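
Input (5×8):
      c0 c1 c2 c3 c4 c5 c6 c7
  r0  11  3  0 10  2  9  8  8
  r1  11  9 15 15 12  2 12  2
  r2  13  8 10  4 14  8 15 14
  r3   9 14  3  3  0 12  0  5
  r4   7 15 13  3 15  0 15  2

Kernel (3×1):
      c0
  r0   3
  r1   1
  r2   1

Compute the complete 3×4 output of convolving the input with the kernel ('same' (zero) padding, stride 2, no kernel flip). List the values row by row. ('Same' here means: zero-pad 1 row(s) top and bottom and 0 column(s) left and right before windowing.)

Output[0,0]: The receptive field on the zero-padded input at this output position is [0 / 11 / 11]. Elementwise product with the kernel and sum: 0·3 + 11·1 + 11·1.
Output[0,1]: The receptive field on the zero-padded input at this output position is [0 / 0 / 15]. Elementwise product with the kernel and sum: 0·3 + 0·1 + 15·1.

22 15 14 20
55 58 50 51
34 22 15 15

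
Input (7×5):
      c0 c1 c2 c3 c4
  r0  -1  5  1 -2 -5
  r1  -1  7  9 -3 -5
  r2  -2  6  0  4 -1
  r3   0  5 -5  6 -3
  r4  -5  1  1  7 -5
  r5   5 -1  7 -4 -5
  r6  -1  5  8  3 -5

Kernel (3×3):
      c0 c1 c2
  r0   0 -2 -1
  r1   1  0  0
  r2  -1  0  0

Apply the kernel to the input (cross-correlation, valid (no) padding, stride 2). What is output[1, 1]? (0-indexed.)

The receptive field on the input at this output position is [0 4 -1 / -5 6 -3 / 1 7 -5]. Elementwise product with the kernel and sum: 4·-2 + -1·-1 + -5·1 + 1·-1.

-13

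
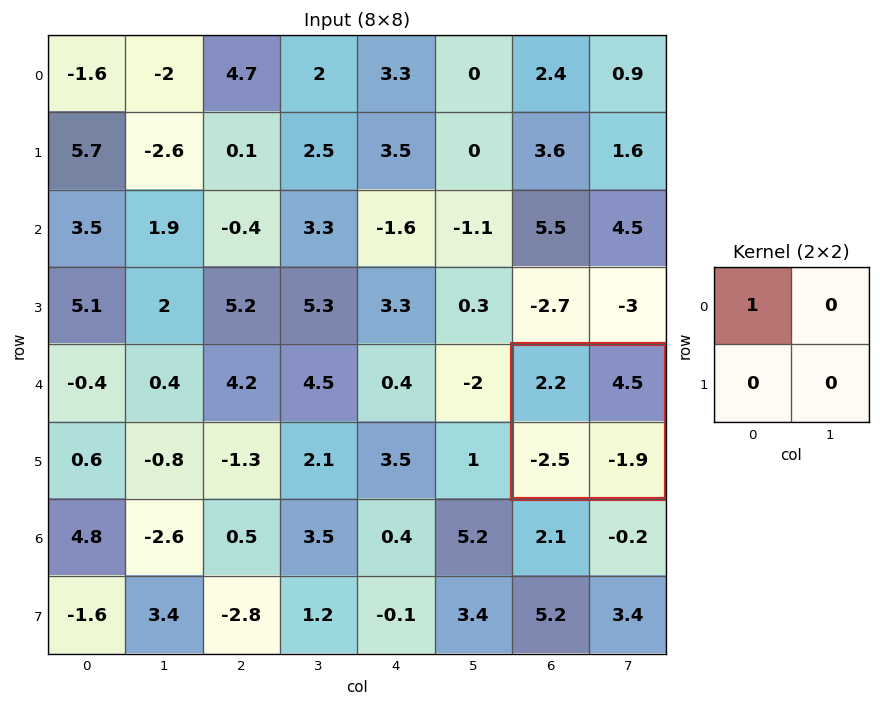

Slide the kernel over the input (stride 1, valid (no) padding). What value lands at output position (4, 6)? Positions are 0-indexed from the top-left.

The receptive field on the input at this output position is [2.2 4.5 / -2.5 -1.9]. Elementwise product with the kernel and sum: 2.2·1.

2.2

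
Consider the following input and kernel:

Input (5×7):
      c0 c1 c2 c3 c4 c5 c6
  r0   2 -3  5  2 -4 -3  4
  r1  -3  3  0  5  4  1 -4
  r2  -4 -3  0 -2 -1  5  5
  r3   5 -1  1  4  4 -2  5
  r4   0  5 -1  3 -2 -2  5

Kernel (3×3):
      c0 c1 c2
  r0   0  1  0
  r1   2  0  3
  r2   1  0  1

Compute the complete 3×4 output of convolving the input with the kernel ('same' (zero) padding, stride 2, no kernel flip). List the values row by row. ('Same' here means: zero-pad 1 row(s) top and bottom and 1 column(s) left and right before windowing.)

Output[0,0]: The receptive field on the zero-padded input at this output position is [0 0 0 / 0 2 -3 / 0 -3 3]. Elementwise product with the kernel and sum: 0·1 + 0·2 + -3·3 + 0·1 + 3·1.

-6 8 1 -5
-13 -9 17 4
20 20 4 1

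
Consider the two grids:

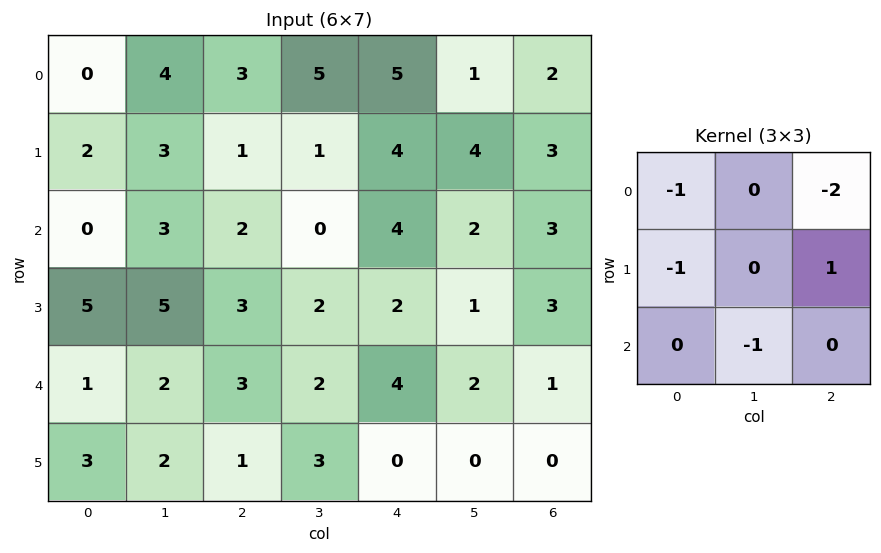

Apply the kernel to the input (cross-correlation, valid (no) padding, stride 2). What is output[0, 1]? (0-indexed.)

-10

The receptive field on the input at this output position is [3 5 5 / 1 1 4 / 2 0 4]. Elementwise product with the kernel and sum: 3·-1 + 5·-2 + 1·-1 + 4·1 + 0·-1.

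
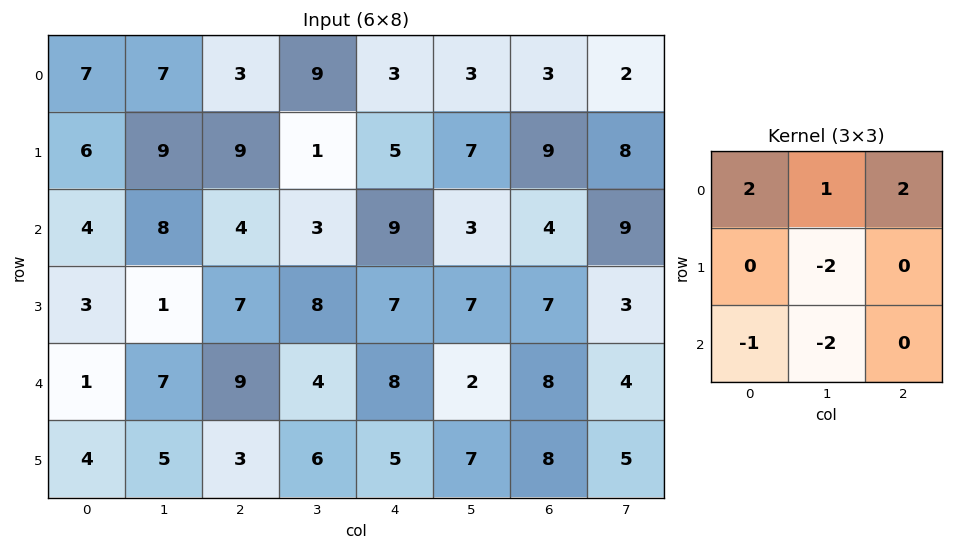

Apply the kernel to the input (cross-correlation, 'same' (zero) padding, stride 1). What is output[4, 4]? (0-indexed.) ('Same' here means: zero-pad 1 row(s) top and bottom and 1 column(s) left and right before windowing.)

5

The receptive field on the zero-padded input at this output position is [8 7 7 / 4 8 2 / 6 5 7]. Elementwise product with the kernel and sum: 8·2 + 7·1 + 7·2 + 8·-2 + 6·-1 + 5·-2.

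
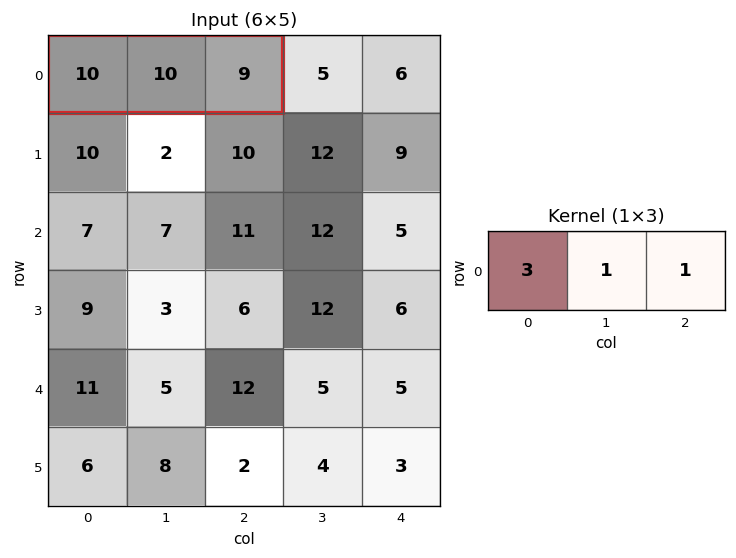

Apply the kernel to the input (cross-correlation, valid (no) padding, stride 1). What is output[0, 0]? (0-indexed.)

49

The receptive field on the input at this output position is [10 10 9]. Elementwise product with the kernel and sum: 10·3 + 10·1 + 9·1.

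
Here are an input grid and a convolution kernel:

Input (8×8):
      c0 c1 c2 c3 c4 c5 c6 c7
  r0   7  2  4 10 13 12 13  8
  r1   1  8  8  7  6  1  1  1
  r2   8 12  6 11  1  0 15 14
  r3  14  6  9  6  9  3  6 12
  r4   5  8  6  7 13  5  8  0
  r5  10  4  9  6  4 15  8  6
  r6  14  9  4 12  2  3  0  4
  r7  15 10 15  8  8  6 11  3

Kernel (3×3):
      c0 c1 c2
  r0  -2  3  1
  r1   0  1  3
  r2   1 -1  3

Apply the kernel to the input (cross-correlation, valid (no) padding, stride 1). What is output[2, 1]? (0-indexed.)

The receptive field on the input at this output position is [12 6 11 / 6 9 6 / 8 6 7]. Elementwise product with the kernel and sum: 12·-2 + 6·3 + 11·1 + 9·1 + 6·3 + 8·1 + 6·-1 + 7·3.

55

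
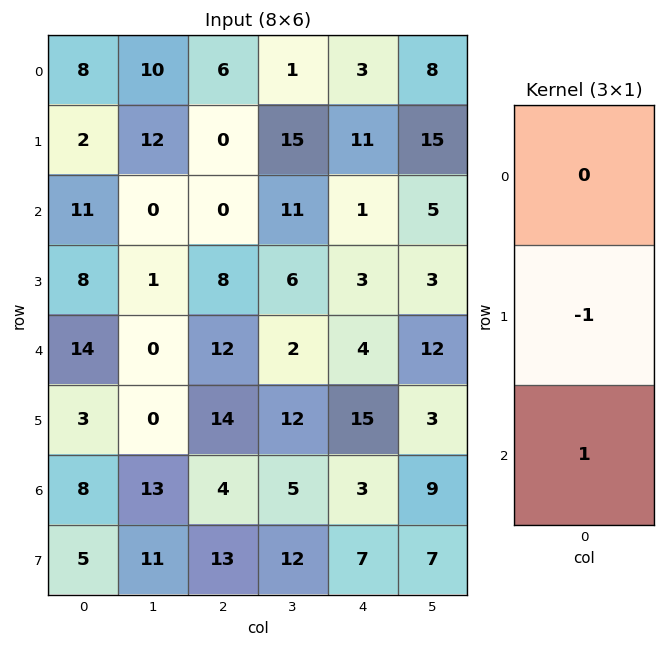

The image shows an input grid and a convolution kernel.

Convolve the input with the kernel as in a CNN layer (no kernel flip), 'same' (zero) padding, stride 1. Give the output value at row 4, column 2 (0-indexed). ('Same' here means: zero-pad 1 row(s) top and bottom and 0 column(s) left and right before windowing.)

The receptive field on the zero-padded input at this output position is [8 / 12 / 14]. Elementwise product with the kernel and sum: 12·-1 + 14·1.

2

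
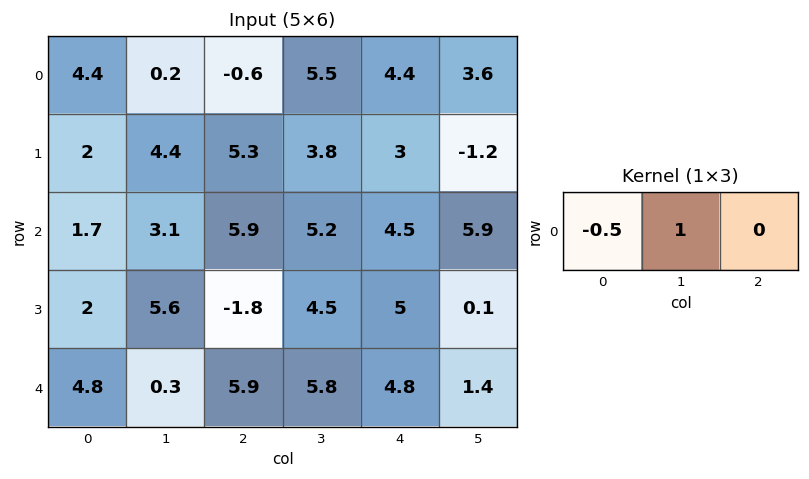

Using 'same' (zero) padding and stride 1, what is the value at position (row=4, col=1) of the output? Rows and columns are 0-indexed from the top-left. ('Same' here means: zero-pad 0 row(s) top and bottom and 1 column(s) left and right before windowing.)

-2.1

The receptive field on the zero-padded input at this output position is [4.8 0.3 5.9]. Elementwise product with the kernel and sum: 4.8·-0.5 + 0.3·1.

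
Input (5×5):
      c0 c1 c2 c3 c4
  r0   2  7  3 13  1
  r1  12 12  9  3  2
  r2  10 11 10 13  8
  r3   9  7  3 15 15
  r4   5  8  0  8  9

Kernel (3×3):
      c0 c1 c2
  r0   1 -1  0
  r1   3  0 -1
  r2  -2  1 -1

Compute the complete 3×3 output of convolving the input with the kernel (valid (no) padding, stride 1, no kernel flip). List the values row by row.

Output[0,0]: The receptive field on the input at this output position is [2 7 3 / 12 12 9 / 10 11 10]. Elementwise product with the kernel and sum: 2·1 + 7·-1 + 12·3 + 9·-1 + 10·-2 + 11·1 + 10·-1.
Output[0,1]: The receptive field on the input at this output position is [7 3 13 / 12 9 3 / 11 10 13]. Elementwise product with the kernel and sum: 7·1 + 3·-1 + 12·3 + 3·-1 + 11·-2 + 10·1 + 13·-1.

3 12 0
6 -3 22
21 -17 -10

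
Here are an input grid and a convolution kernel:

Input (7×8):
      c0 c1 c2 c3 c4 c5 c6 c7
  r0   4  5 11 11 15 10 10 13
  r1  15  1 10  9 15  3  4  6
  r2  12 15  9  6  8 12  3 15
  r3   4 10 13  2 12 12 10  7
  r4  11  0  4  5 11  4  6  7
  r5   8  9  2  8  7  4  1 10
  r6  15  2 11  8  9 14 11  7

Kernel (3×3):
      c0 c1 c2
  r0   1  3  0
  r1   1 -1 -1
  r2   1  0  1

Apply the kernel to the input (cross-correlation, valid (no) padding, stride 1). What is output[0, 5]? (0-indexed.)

The receptive field on the input at this output position is [10 10 13 / 3 4 6 / 12 3 15]. Elementwise product with the kernel and sum: 10·1 + 10·3 + 3·1 + 4·-1 + 6·-1 + 12·1 + 15·1.

60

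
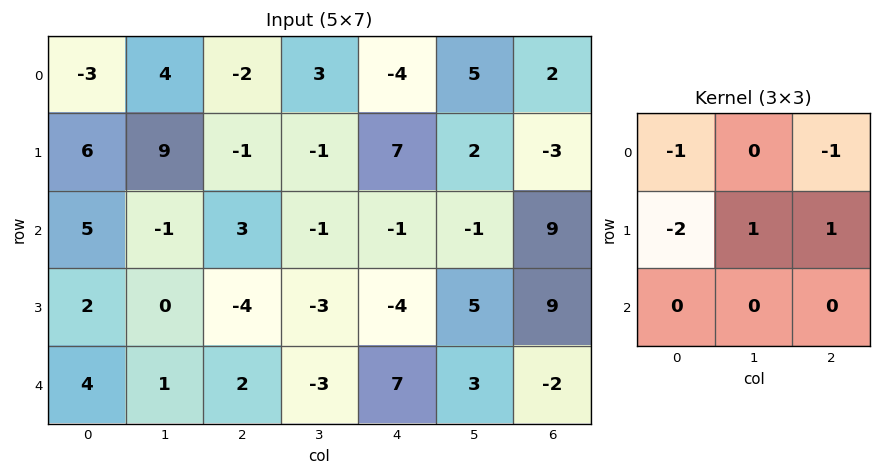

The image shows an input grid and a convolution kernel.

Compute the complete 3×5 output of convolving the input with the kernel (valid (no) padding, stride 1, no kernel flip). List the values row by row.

1 -27 14 3 -13
-13 -4 -14 -1 6
-16 -5 -1 9 14

Output[0,0]: The receptive field on the input at this output position is [-3 4 -2 / 6 9 -1 / 5 -1 3]. Elementwise product with the kernel and sum: -3·-1 + -2·-1 + 6·-2 + 9·1 + -1·1.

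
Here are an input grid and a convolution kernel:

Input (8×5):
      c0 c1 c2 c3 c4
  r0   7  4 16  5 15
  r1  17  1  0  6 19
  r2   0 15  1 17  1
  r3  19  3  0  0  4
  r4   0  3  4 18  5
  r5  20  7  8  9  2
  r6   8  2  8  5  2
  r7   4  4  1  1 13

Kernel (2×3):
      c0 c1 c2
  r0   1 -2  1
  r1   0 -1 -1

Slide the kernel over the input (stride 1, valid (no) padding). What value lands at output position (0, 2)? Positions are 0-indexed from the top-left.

-4

The receptive field on the input at this output position is [16 5 15 / 0 6 19]. Elementwise product with the kernel and sum: 16·1 + 5·-2 + 15·1 + 6·-1 + 19·-1.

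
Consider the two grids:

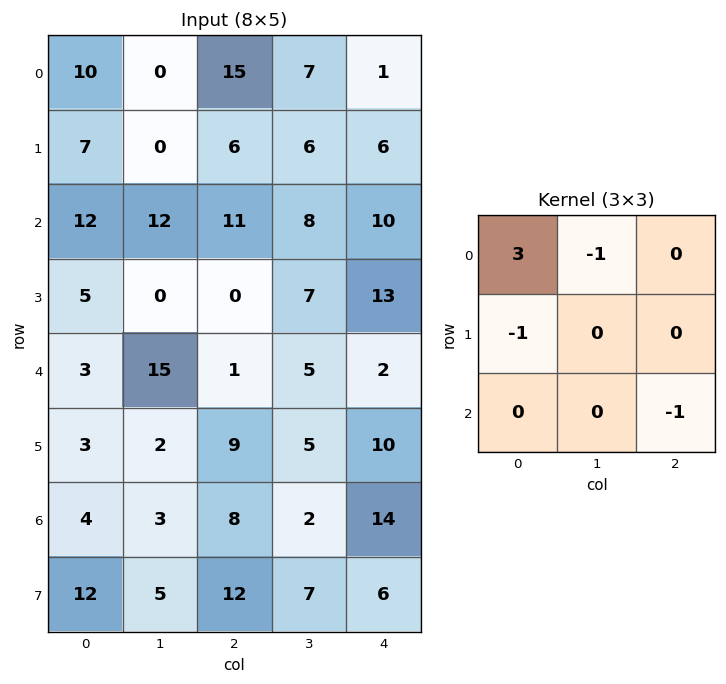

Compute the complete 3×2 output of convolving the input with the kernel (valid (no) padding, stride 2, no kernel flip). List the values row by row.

12 22
18 23
-17 -25

Output[0,0]: The receptive field on the input at this output position is [10 0 15 / 7 0 6 / 12 12 11]. Elementwise product with the kernel and sum: 10·3 + 0·-1 + 7·-1 + 11·-1.
Output[0,1]: The receptive field on the input at this output position is [15 7 1 / 6 6 6 / 11 8 10]. Elementwise product with the kernel and sum: 15·3 + 7·-1 + 6·-1 + 10·-1.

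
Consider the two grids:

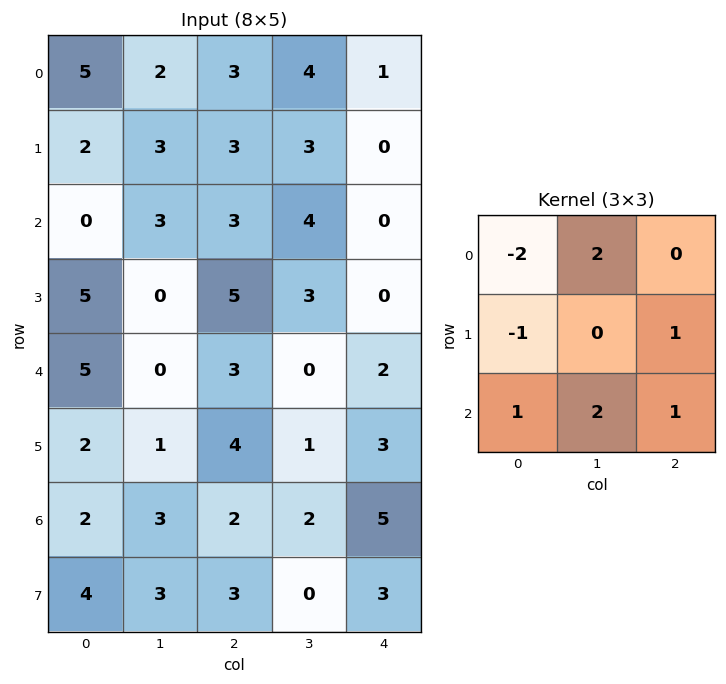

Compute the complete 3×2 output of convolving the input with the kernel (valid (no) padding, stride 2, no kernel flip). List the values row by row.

4 10
14 2
2 4

Output[0,0]: The receptive field on the input at this output position is [5 2 3 / 2 3 3 / 0 3 3]. Elementwise product with the kernel and sum: 5·-2 + 2·2 + 2·-1 + 3·1 + 0·1 + 3·2 + 3·1.
Output[0,1]: The receptive field on the input at this output position is [3 4 1 / 3 3 0 / 3 4 0]. Elementwise product with the kernel and sum: 3·-2 + 4·2 + 3·-1 + 0·1 + 3·1 + 4·2 + 0·1.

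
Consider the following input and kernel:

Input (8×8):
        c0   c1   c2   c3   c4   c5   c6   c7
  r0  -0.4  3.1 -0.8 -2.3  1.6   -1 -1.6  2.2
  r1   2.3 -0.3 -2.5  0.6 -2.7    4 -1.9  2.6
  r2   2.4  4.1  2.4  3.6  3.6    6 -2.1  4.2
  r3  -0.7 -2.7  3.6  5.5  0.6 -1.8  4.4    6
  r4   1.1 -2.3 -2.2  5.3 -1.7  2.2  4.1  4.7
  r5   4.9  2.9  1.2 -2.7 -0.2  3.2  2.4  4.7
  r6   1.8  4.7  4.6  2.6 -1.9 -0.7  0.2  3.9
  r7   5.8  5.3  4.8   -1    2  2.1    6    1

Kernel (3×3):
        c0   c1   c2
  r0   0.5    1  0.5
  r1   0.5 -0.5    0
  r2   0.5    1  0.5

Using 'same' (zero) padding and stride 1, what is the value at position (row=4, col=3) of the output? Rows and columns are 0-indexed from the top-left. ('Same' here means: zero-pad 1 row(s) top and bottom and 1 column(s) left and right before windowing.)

The receptive field on the zero-padded input at this output position is [3.6 5.5 0.6 / -2.2 5.3 -1.7 / 1.2 -2.7 -0.2]. Elementwise product with the kernel and sum: 3.6·0.5 + 5.5·1 + 0.6·0.5 + -2.2·0.5 + 5.3·-0.5 + 1.2·0.5 + -2.7·1 + -0.2·0.5.

1.65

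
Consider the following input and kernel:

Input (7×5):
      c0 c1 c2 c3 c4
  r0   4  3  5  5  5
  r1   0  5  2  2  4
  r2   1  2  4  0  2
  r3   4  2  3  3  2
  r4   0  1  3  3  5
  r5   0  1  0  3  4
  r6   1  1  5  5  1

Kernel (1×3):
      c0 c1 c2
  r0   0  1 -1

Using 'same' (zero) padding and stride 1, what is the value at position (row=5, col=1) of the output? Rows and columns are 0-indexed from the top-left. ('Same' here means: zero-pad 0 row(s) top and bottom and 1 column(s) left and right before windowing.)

The receptive field on the zero-padded input at this output position is [0 1 0]. Elementwise product with the kernel and sum: 1·1 + 0·-1.

1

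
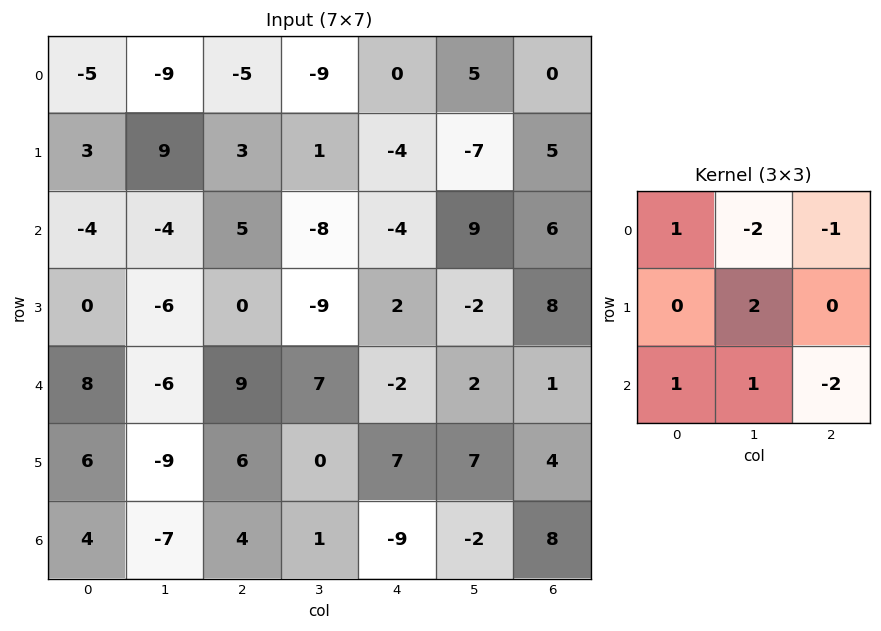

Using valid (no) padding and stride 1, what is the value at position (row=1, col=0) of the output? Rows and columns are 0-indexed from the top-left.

-32

The receptive field on the input at this output position is [3 9 3 / -4 -4 5 / 0 -6 0]. Elementwise product with the kernel and sum: 3·1 + 9·-2 + 3·-1 + -4·2 + 0·1 + -6·1 + 0·-2.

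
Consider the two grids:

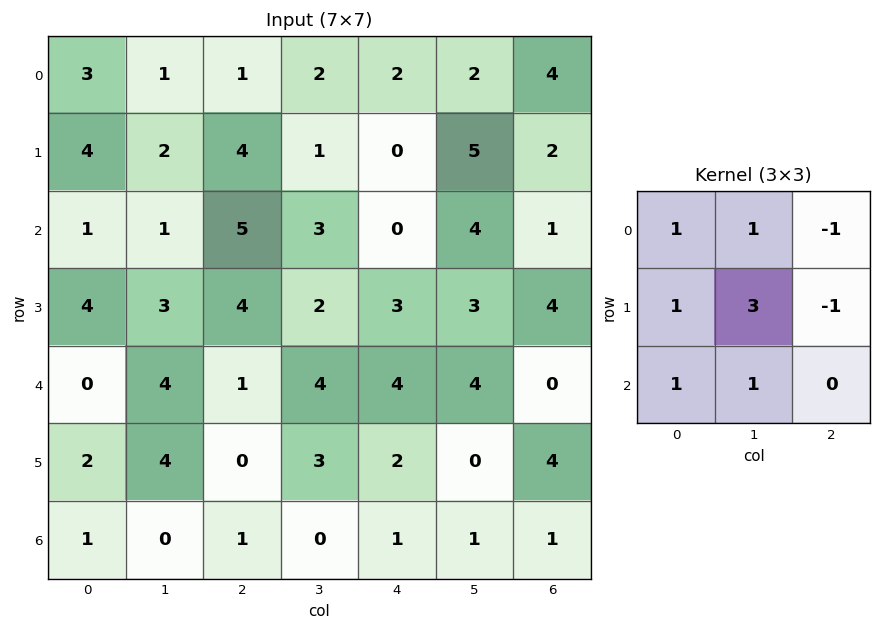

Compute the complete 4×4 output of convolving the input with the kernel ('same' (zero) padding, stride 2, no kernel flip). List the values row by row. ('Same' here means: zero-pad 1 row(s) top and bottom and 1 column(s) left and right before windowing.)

Output[0,0]: The receptive field on the zero-padded input at this output position is [0 0 0 / 0 3 1 / 0 4 2]. Elementwise product with the kernel and sum: 0·1 + 0·1 + 0·-1 + 0·1 + 3·3 + 1·-1 + 0·1 + 4·1.
Output[0,1]: The receptive field on the zero-padded input at this output position is [0 0 0 / 1 1 2 / 2 4 1]. Elementwise product with the kernel and sum: 0·1 + 0·1 + 0·-1 + 1·1 + 1·3 + 2·-1 + 2·1 + 4·1.

12 8 7 21
8 25 0 21
-1 12 19 15
1 4 7 8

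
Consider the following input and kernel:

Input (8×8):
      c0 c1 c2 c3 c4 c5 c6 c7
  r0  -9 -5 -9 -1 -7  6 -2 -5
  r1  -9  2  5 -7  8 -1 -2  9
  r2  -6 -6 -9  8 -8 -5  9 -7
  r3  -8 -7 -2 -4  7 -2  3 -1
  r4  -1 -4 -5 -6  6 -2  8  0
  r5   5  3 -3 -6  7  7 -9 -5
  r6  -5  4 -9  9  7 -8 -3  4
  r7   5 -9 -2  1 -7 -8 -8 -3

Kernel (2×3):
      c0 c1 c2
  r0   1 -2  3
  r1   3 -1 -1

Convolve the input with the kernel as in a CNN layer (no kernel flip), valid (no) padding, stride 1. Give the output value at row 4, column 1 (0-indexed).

The receptive field on the input at this output position is [-4 -5 -6 / 3 -3 -6]. Elementwise product with the kernel and sum: -4·1 + -5·-2 + -6·3 + 3·3 + -3·-1 + -6·-1.

6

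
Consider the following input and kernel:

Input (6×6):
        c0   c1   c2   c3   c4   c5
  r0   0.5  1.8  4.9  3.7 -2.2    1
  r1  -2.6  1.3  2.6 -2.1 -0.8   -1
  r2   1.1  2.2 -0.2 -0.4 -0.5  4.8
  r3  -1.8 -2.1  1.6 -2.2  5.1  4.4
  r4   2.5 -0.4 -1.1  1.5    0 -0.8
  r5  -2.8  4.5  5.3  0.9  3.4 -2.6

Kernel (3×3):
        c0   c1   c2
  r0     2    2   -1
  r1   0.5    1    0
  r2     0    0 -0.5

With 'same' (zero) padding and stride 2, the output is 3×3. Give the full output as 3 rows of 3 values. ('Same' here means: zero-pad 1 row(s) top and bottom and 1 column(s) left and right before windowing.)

-0.15 6.85 0.15
-4.35 11.9 -7.7
-1.25 -0.55 3.45

Output[0,0]: The receptive field on the zero-padded input at this output position is [0 0 0 / 0 0.5 1.8 / 0 -2.6 1.3]. Elementwise product with the kernel and sum: 0·2 + 0·2 + 0·-1 + 0·0.5 + 0.5·1 + 1.3·-0.5.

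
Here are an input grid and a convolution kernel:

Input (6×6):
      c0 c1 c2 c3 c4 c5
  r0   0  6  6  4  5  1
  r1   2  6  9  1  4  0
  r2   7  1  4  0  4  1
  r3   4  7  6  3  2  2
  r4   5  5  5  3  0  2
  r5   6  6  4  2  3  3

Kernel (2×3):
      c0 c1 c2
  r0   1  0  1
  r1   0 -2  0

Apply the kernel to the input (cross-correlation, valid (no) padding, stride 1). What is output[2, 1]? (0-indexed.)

The receptive field on the input at this output position is [1 4 0 / 7 6 3]. Elementwise product with the kernel and sum: 1·1 + 0·1 + 6·-2.

-11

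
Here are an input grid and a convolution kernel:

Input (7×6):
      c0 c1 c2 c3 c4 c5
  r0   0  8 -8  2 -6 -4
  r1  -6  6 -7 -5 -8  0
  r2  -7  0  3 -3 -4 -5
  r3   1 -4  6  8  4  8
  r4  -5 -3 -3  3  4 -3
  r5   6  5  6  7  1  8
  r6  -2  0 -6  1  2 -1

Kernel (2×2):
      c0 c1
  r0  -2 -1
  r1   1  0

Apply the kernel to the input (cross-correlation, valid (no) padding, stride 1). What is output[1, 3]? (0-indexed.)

The receptive field on the input at this output position is [-5 -8 / -3 -4]. Elementwise product with the kernel and sum: -5·-2 + -8·-1 + -3·1.

15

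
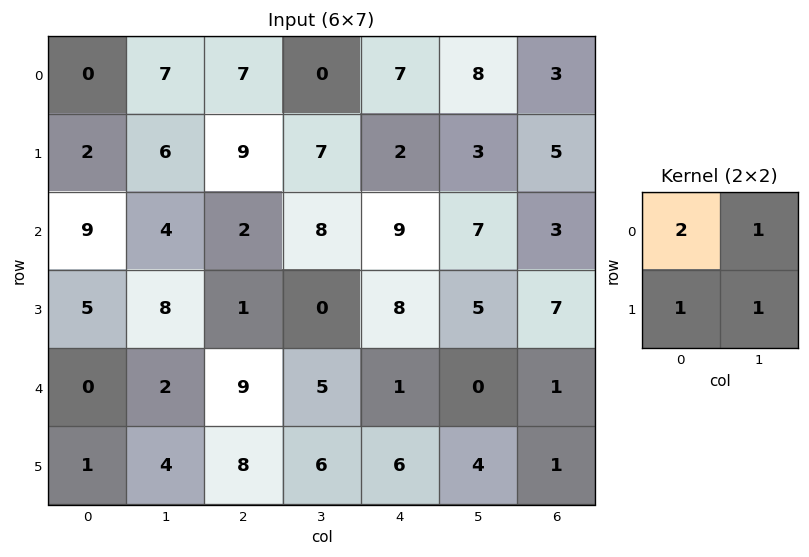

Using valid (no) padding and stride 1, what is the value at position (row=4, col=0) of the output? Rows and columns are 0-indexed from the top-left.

The receptive field on the input at this output position is [0 2 / 1 4]. Elementwise product with the kernel and sum: 0·2 + 2·1 + 1·1 + 4·1.

7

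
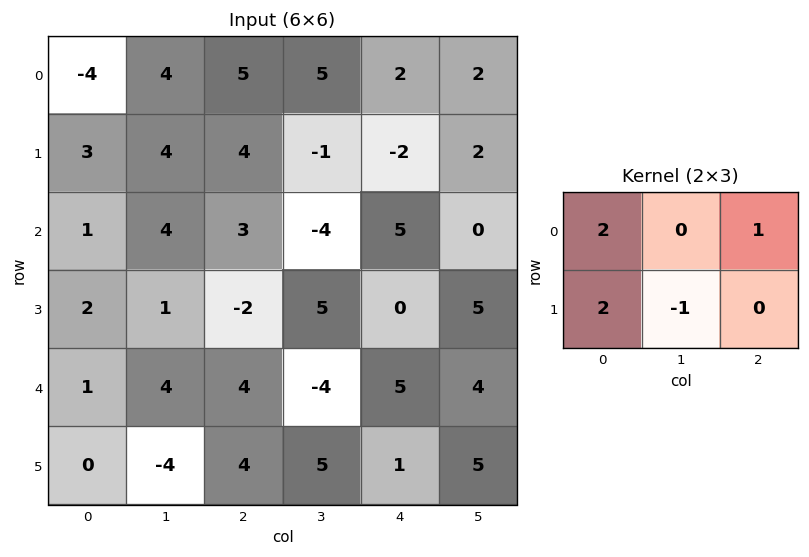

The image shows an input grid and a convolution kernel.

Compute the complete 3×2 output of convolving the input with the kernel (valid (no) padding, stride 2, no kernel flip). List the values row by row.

Output[0,0]: The receptive field on the input at this output position is [-4 4 5 / 3 4 4]. Elementwise product with the kernel and sum: -4·2 + 5·1 + 3·2 + 4·-1.

-1 21
8 2
10 16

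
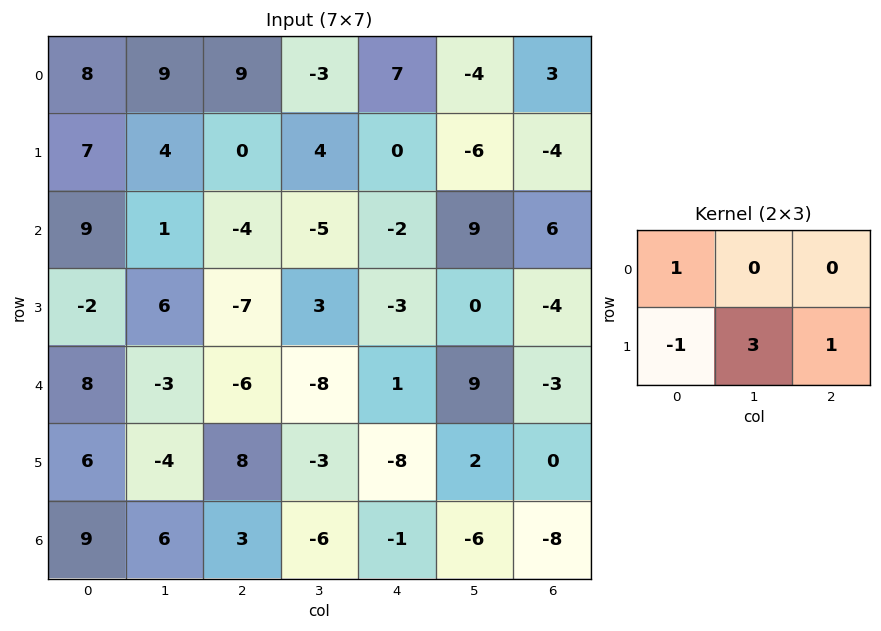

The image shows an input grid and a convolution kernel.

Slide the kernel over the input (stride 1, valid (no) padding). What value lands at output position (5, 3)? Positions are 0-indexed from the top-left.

-6

The receptive field on the input at this output position is [-3 -8 2 / -6 -1 -6]. Elementwise product with the kernel and sum: -3·1 + -6·-1 + -1·3 + -6·1.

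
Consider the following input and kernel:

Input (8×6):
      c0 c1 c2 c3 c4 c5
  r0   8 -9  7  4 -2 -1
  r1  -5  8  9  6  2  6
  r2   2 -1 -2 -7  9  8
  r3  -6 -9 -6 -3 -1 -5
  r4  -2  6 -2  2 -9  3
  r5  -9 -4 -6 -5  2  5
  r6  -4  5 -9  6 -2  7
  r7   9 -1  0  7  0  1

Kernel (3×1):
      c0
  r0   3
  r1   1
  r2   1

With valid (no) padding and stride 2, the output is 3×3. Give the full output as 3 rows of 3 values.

Output[0,0]: The receptive field on the input at this output position is [8 / -5 / 2]. Elementwise product with the kernel and sum: 8·3 + -5·1 + 2·1.
Output[0,1]: The receptive field on the input at this output position is [7 / 9 / -2]. Elementwise product with the kernel and sum: 7·3 + 9·1 + -2·1.

21 28 5
-2 -14 17
-19 -21 -27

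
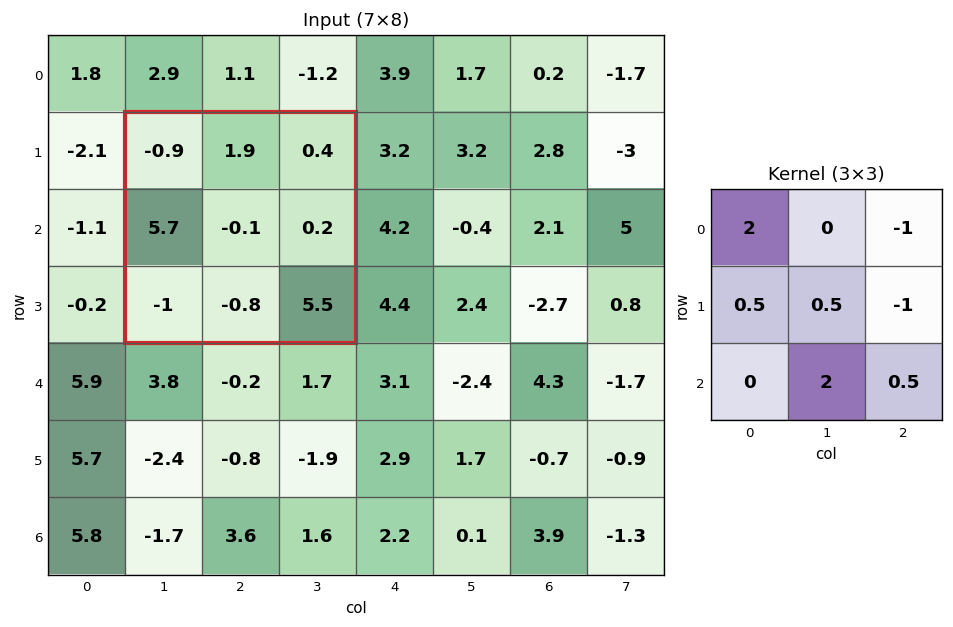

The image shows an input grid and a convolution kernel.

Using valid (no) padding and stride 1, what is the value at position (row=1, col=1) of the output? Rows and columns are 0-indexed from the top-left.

1.55

The receptive field on the input at this output position is [-0.9 1.9 0.4 / 5.7 -0.1 0.2 / -1 -0.8 5.5]. Elementwise product with the kernel and sum: -0.9·2 + 0.4·-1 + 5.7·0.5 + -0.1·0.5 + 0.2·-1 + -0.8·2 + 5.5·0.5.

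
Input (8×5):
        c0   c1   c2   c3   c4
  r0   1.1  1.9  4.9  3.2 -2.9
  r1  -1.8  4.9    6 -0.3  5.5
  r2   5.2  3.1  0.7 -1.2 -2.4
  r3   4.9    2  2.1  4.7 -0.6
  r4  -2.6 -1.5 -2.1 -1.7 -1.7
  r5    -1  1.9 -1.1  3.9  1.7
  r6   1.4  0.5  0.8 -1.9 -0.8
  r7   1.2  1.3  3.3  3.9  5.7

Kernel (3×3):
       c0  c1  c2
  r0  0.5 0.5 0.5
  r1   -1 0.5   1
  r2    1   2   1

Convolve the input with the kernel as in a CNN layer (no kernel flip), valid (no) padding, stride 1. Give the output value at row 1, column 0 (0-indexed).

The receptive field on the input at this output position is [-1.8 4.9 6 / 5.2 3.1 0.7 / 4.9 2 2.1]. Elementwise product with the kernel and sum: -1.8·0.5 + 4.9·0.5 + 6·0.5 + 5.2·-1 + 3.1·0.5 + 0.7·1 + 4.9·1 + 2·2 + 2.1·1.

12.6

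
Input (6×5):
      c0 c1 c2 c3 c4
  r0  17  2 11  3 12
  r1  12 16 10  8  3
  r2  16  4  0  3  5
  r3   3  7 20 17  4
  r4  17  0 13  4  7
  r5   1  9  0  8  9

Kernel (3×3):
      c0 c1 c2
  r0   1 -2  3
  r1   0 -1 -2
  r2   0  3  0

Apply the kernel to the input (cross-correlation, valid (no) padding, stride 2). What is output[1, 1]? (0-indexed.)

The receptive field on the input at this output position is [0 3 5 / 20 17 4 / 13 4 7]. Elementwise product with the kernel and sum: 0·1 + 3·-2 + 5·3 + 17·-1 + 4·-2 + 4·3.

-4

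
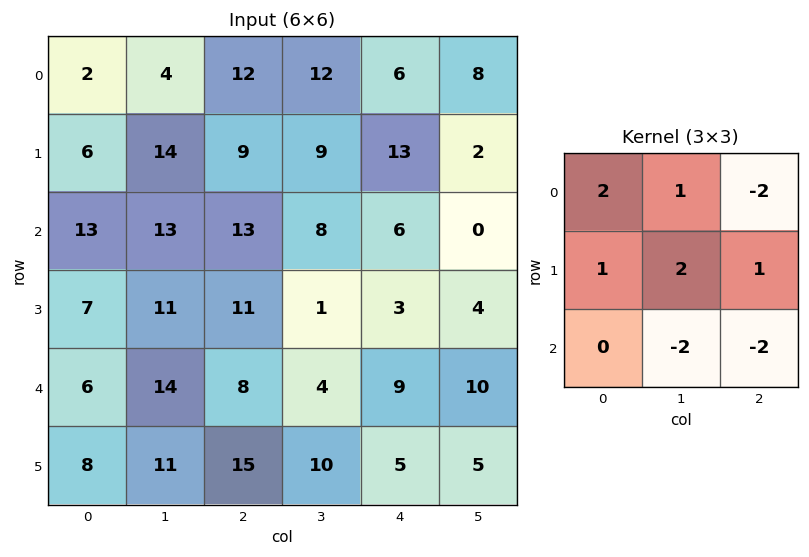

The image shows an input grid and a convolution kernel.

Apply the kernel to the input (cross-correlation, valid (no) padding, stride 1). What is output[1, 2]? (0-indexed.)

The receptive field on the input at this output position is [9 9 13 / 13 8 6 / 11 1 3]. Elementwise product with the kernel and sum: 9·2 + 9·1 + 13·-2 + 13·1 + 8·2 + 6·1 + 1·-2 + 3·-2.

28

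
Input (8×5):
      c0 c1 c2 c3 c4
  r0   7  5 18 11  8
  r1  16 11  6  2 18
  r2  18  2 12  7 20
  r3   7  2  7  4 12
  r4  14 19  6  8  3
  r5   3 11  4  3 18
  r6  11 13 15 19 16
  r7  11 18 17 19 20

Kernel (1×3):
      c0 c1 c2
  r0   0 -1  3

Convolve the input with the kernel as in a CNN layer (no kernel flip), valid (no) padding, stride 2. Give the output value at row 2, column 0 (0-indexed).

The receptive field on the input at this output position is [14 19 6]. Elementwise product with the kernel and sum: 19·-1 + 6·3.

-1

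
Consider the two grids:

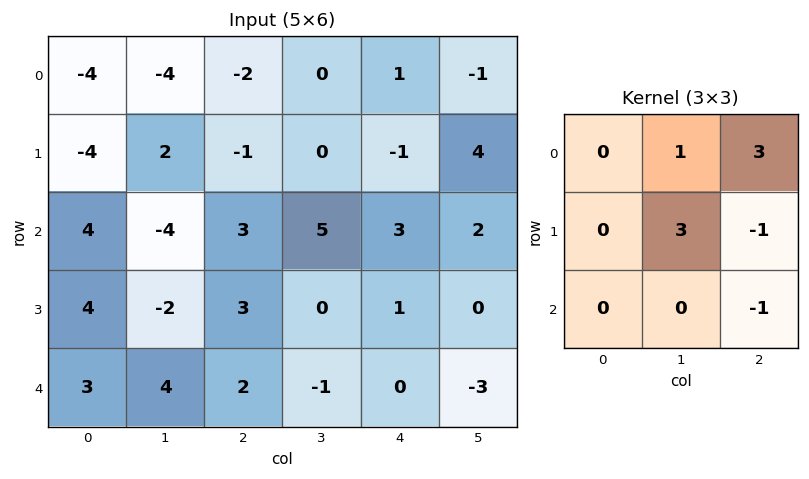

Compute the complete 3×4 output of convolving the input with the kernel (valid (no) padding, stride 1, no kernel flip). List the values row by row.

-6 -10 1 -11
-19 3 8 18
-6 28 13 15

Output[0,0]: The receptive field on the input at this output position is [-4 -4 -2 / -4 2 -1 / 4 -4 3]. Elementwise product with the kernel and sum: -4·1 + -2·3 + 2·3 + -1·-1 + 3·-1.
Output[0,1]: The receptive field on the input at this output position is [-4 -2 0 / 2 -1 0 / -4 3 5]. Elementwise product with the kernel and sum: -2·1 + 0·3 + -1·3 + 0·-1 + 5·-1.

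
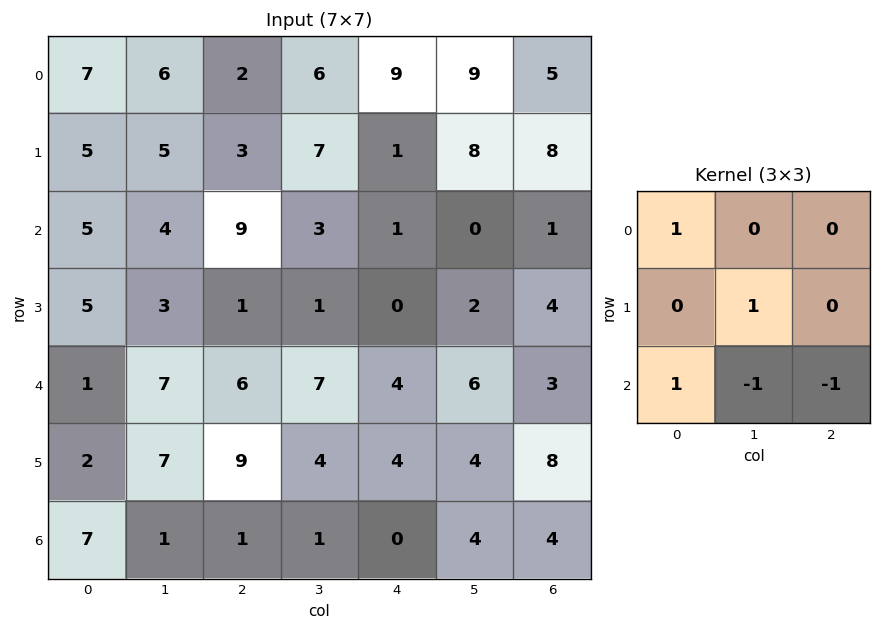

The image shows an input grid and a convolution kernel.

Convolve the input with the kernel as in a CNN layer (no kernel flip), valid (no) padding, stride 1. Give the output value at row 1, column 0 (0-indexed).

The receptive field on the input at this output position is [5 5 3 / 5 4 9 / 5 3 1]. Elementwise product with the kernel and sum: 5·1 + 4·1 + 5·1 + 3·-1 + 1·-1.

10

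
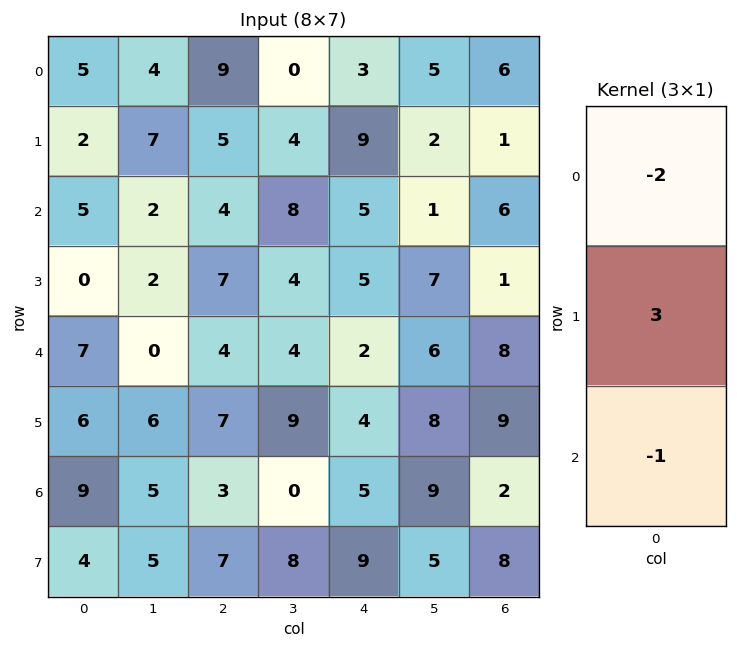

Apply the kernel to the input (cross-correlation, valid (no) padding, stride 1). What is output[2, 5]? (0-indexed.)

13

The receptive field on the input at this output position is [1 / 7 / 6]. Elementwise product with the kernel and sum: 1·-2 + 7·3 + 6·-1.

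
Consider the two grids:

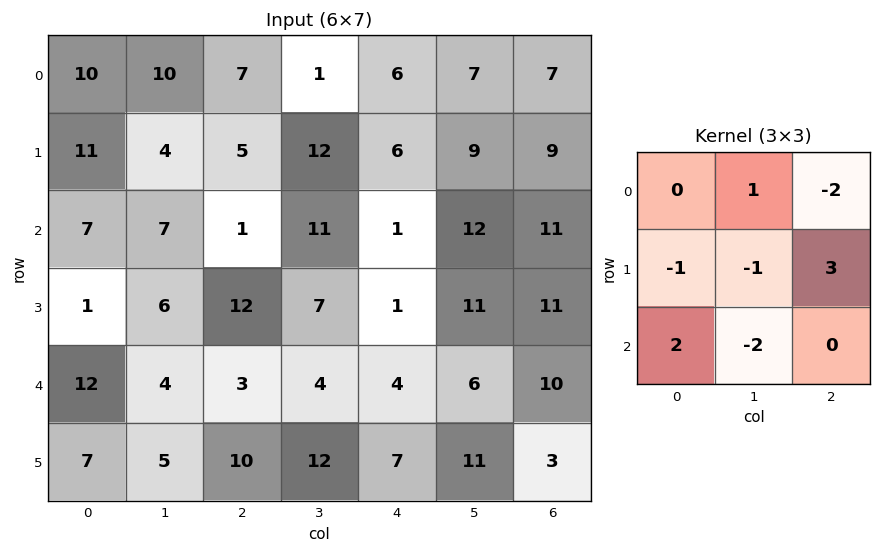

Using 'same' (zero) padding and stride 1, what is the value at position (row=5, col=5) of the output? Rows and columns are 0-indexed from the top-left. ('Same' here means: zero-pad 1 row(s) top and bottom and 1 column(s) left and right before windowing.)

-23

The receptive field on the zero-padded input at this output position is [4 6 10 / 7 11 3 / 0 0 0]. Elementwise product with the kernel and sum: 6·1 + 10·-2 + 7·-1 + 11·-1 + 3·3 + 0·2 + 0·-2.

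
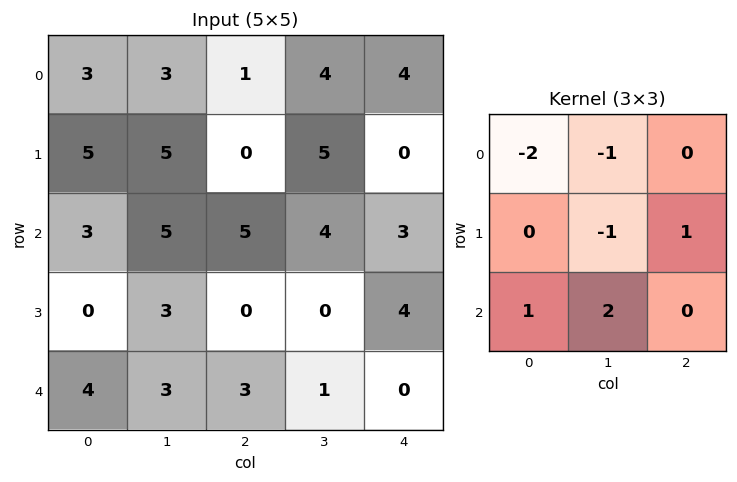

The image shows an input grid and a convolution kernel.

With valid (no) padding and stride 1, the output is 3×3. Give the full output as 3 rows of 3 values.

Output[0,0]: The receptive field on the input at this output position is [3 3 1 / 5 5 0 / 3 5 5]. Elementwise product with the kernel and sum: 3·-2 + 3·-1 + 5·-1 + 0·1 + 3·1 + 5·2.
Output[0,1]: The receptive field on the input at this output position is [3 1 4 / 5 0 5 / 5 5 4]. Elementwise product with the kernel and sum: 3·-2 + 1·-1 + 0·-1 + 5·1 + 5·1 + 5·2.

-1 13 2
-9 -8 -6
-4 -6 -5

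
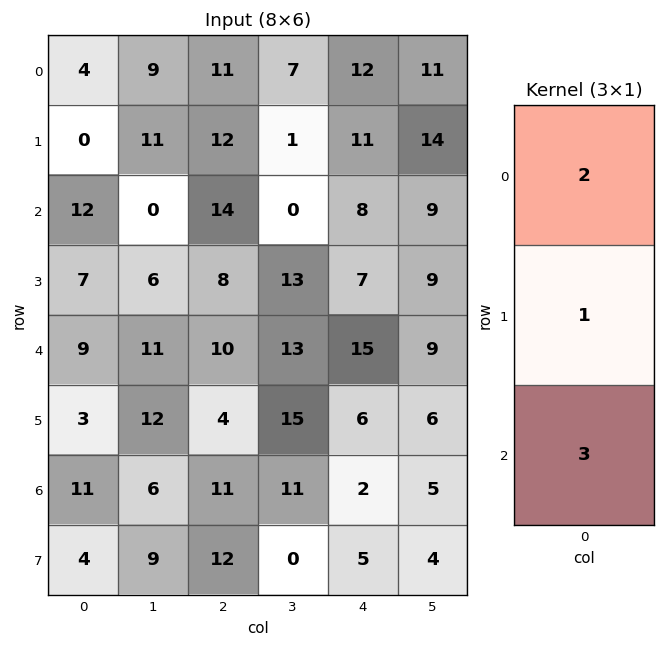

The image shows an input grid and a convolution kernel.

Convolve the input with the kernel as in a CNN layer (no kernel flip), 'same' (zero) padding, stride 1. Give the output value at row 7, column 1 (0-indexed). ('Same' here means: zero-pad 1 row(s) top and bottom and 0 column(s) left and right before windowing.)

21

The receptive field on the zero-padded input at this output position is [6 / 9 / 0]. Elementwise product with the kernel and sum: 6·2 + 9·1 + 0·3.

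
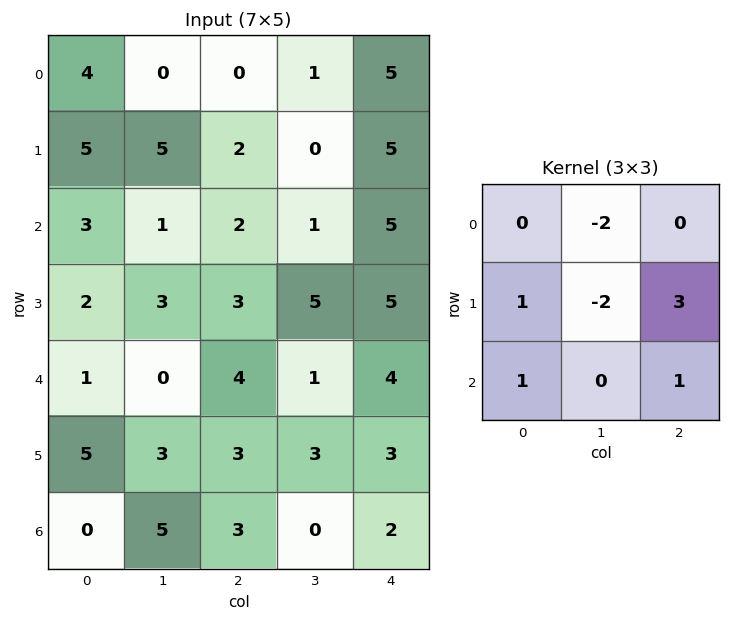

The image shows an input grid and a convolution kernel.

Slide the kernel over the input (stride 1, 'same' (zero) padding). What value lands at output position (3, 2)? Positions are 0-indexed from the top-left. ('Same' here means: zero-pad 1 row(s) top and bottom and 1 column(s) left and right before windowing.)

The receptive field on the zero-padded input at this output position is [1 2 1 / 3 3 5 / 0 4 1]. Elementwise product with the kernel and sum: 2·-2 + 3·1 + 3·-2 + 5·3 + 0·1 + 1·1.

9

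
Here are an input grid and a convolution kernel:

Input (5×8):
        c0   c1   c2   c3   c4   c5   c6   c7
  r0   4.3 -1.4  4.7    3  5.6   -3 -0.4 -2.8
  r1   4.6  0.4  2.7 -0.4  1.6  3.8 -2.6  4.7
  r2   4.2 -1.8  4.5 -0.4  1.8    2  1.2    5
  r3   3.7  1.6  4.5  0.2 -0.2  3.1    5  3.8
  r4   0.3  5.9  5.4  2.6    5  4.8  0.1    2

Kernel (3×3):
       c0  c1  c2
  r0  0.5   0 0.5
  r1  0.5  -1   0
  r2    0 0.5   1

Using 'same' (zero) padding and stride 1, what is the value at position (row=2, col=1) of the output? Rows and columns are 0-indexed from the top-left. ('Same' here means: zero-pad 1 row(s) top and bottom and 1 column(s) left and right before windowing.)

12.85

The receptive field on the zero-padded input at this output position is [4.6 0.4 2.7 / 4.2 -1.8 4.5 / 3.7 1.6 4.5]. Elementwise product with the kernel and sum: 4.6·0.5 + 2.7·0.5 + 4.2·0.5 + -1.8·-1 + 1.6·0.5 + 4.5·1.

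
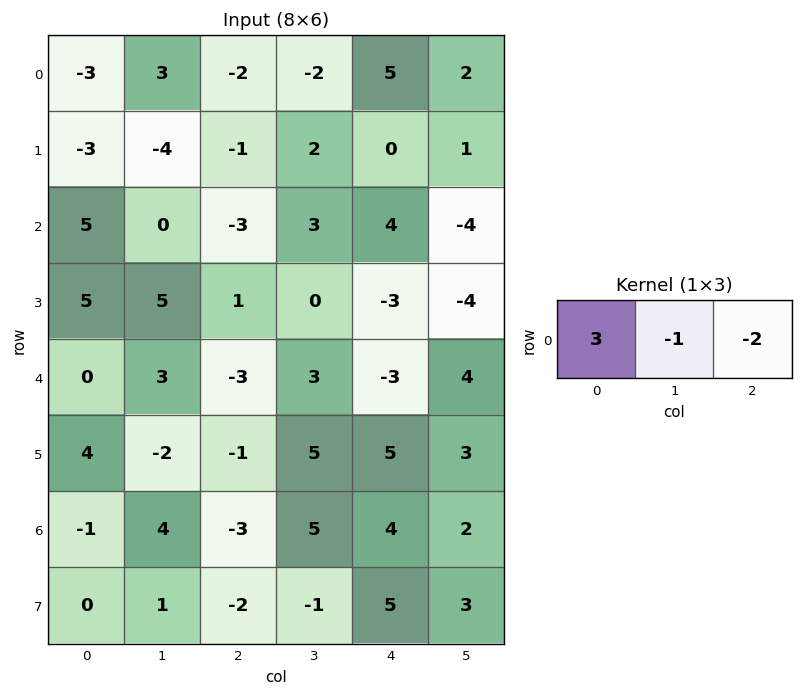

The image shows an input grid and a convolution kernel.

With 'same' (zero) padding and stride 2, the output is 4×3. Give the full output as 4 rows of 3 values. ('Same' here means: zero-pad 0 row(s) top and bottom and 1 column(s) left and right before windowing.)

Output[0,0]: The receptive field on the zero-padded input at this output position is [0 -3 3]. Elementwise product with the kernel and sum: 0·3 + -3·-1 + 3·-2.
Output[0,1]: The receptive field on the zero-padded input at this output position is [3 -2 -2]. Elementwise product with the kernel and sum: 3·3 + -2·-1 + -2·-2.

-3 15 -15
-5 -3 13
-6 6 4
-7 5 7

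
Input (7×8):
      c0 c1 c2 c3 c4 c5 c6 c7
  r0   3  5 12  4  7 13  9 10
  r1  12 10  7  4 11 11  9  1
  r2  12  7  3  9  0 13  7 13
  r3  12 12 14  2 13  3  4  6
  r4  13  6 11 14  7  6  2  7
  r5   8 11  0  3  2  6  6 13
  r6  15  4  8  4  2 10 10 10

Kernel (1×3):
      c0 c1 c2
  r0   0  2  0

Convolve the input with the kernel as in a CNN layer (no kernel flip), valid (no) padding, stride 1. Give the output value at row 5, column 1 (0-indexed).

The receptive field on the input at this output position is [11 0 3]. Elementwise product with the kernel and sum: 0·2.

0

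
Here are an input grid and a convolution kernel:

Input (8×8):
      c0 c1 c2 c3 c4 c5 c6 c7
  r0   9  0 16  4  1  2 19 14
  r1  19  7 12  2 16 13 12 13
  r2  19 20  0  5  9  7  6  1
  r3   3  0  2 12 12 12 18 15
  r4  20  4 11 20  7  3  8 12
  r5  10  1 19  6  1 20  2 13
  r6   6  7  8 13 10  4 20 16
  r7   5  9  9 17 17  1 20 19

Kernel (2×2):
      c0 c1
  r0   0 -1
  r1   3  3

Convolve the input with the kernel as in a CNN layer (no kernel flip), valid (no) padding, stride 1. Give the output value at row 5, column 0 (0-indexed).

38

The receptive field on the input at this output position is [10 1 / 6 7]. Elementwise product with the kernel and sum: 1·-1 + 6·3 + 7·3.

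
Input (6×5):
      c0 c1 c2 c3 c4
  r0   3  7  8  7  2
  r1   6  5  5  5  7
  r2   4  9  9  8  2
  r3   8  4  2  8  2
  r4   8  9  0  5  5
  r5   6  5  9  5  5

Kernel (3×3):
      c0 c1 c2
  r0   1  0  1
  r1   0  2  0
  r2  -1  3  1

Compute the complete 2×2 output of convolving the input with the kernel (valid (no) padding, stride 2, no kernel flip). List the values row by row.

53 37
40 47

Output[0,0]: The receptive field on the input at this output position is [3 7 8 / 6 5 5 / 4 9 9]. Elementwise product with the kernel and sum: 3·1 + 8·1 + 5·2 + 4·-1 + 9·3 + 9·1.
Output[0,1]: The receptive field on the input at this output position is [8 7 2 / 5 5 7 / 9 8 2]. Elementwise product with the kernel and sum: 8·1 + 2·1 + 5·2 + 9·-1 + 8·3 + 2·1.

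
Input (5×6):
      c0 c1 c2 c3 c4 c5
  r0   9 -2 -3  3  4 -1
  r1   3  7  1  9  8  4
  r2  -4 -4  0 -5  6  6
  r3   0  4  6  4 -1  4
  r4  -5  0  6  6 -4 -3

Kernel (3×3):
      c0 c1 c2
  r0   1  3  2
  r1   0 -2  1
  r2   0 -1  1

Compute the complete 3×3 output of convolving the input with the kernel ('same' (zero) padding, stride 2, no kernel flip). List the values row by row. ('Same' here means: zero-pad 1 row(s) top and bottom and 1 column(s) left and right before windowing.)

Output[0,0]: The receptive field on the zero-padded input at this output position is [0 0 0 / 0 9 -2 / 0 3 7]. Elementwise product with the kernel and sum: 0·1 + 0·3 + 0·2 + 9·-2 + -2·1 + 3·-1 + 7·1.
Output[0,1]: The receptive field on the zero-padded input at this output position is [0 0 0 / -2 -3 3 / 7 1 9]. Elementwise product with the kernel and sum: 0·1 + 0·3 + 0·2 + -3·-2 + 3·1 + 1·-1 + 9·1.

-16 17 -13
31 21 40
18 24 14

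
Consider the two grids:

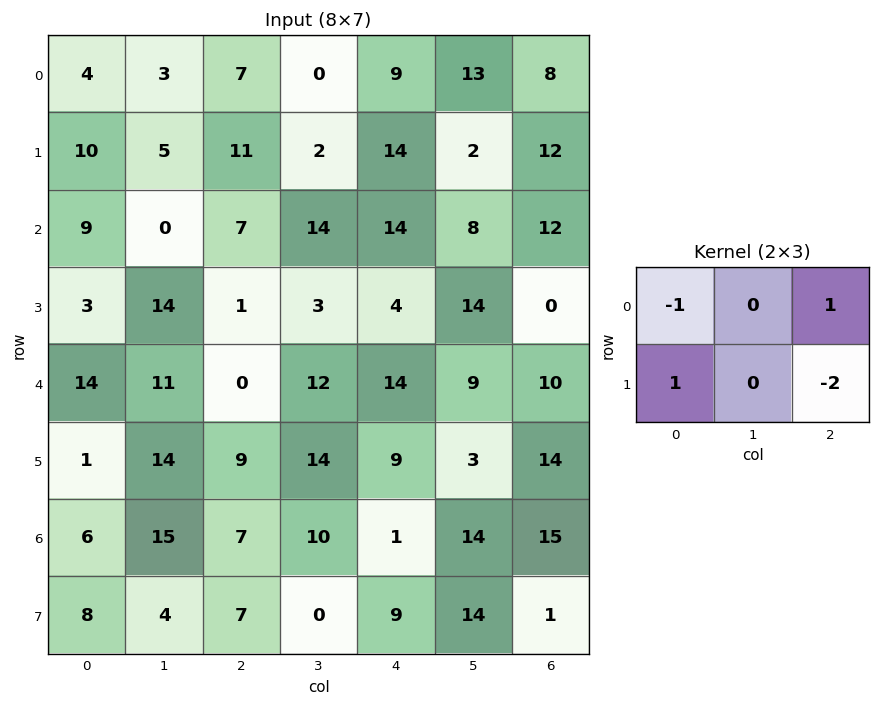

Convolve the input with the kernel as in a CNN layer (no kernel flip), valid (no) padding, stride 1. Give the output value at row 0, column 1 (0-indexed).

The receptive field on the input at this output position is [3 7 0 / 5 11 2]. Elementwise product with the kernel and sum: 3·-1 + 0·1 + 5·1 + 2·-2.

-2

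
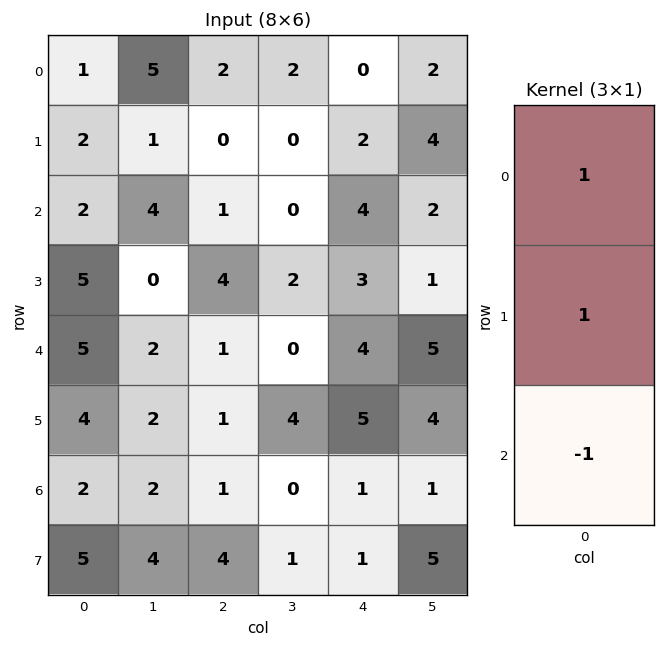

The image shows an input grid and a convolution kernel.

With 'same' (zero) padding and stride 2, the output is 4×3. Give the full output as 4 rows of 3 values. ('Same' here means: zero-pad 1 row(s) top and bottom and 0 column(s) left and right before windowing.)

Output[0,0]: The receptive field on the zero-padded input at this output position is [0 / 1 / 2]. Elementwise product with the kernel and sum: 0·1 + 1·1 + 2·-1.
Output[0,1]: The receptive field on the zero-padded input at this output position is [0 / 2 / 0]. Elementwise product with the kernel and sum: 0·1 + 2·1 + 0·-1.

-1 2 -2
-1 -3 3
6 4 2
1 -2 5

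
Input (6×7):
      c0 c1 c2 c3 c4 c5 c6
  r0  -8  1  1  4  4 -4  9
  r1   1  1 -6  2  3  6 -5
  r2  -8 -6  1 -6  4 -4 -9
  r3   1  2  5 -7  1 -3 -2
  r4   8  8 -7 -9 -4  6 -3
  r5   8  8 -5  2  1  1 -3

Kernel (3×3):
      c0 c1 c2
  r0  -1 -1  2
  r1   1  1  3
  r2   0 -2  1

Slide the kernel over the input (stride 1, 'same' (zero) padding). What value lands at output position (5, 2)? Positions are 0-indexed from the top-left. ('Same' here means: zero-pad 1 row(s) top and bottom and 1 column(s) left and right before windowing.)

-10

The receptive field on the zero-padded input at this output position is [8 -7 -9 / 8 -5 2 / 0 0 0]. Elementwise product with the kernel and sum: 8·-1 + -7·-1 + -9·2 + 8·1 + -5·1 + 2·3 + 0·-2 + 0·1.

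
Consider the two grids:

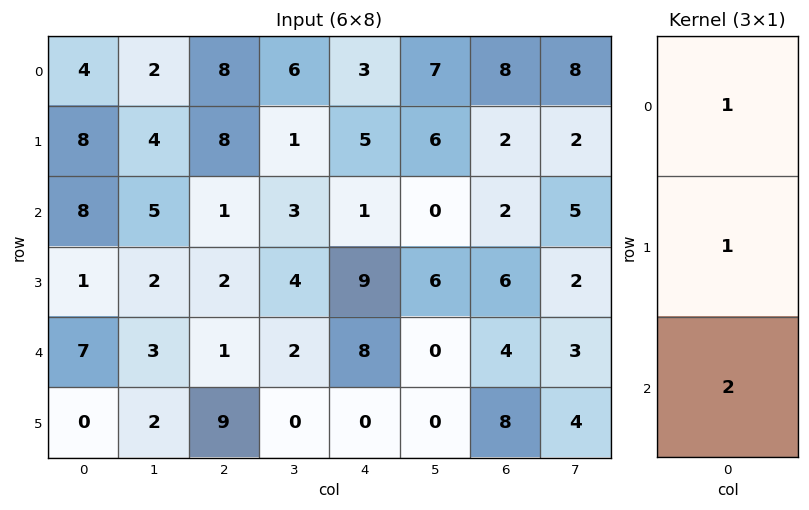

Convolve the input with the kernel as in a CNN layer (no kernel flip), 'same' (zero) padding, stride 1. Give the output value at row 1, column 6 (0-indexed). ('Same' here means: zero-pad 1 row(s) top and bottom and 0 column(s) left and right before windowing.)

14

The receptive field on the zero-padded input at this output position is [8 / 2 / 2]. Elementwise product with the kernel and sum: 8·1 + 2·1 + 2·2.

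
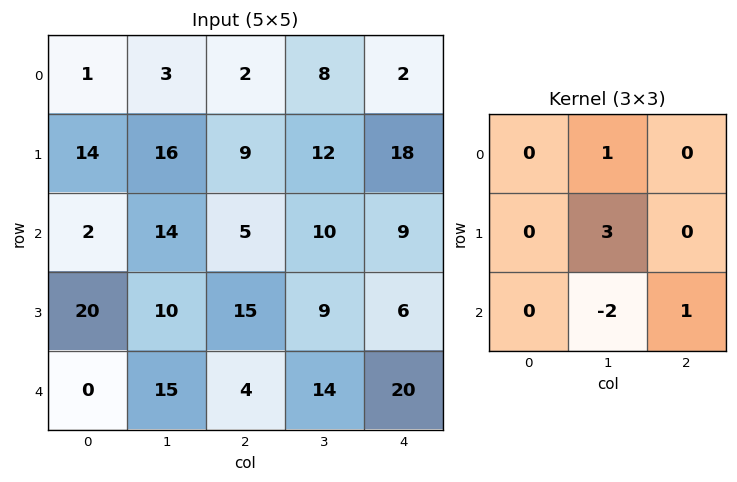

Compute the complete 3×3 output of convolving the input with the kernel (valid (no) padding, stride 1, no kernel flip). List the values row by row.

Output[0,0]: The receptive field on the input at this output position is [1 3 2 / 14 16 9 / 2 14 5]. Elementwise product with the kernel and sum: 3·1 + 16·3 + 14·-2 + 5·1.

28 29 33
53 3 30
18 56 29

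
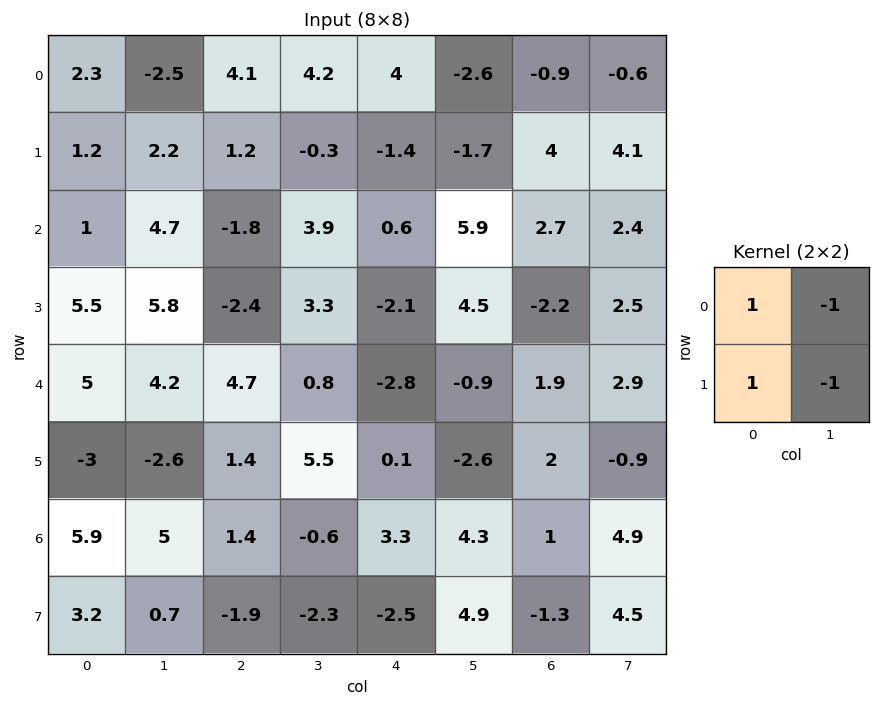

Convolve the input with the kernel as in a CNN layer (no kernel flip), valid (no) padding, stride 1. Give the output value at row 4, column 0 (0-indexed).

The receptive field on the input at this output position is [5 4.2 / -3 -2.6]. Elementwise product with the kernel and sum: 5·1 + 4.2·-1 + -3·1 + -2.6·-1.

0.4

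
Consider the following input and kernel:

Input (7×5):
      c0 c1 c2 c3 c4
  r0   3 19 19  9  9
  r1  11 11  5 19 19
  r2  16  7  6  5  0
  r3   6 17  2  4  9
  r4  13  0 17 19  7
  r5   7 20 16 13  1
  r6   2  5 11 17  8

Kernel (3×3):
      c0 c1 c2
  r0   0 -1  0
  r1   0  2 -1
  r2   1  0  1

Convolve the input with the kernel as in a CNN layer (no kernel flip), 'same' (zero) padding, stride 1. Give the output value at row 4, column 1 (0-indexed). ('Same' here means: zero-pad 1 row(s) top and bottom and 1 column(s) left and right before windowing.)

-11

The receptive field on the zero-padded input at this output position is [6 17 2 / 13 0 17 / 7 20 16]. Elementwise product with the kernel and sum: 17·-1 + 0·2 + 17·-1 + 7·1 + 16·1.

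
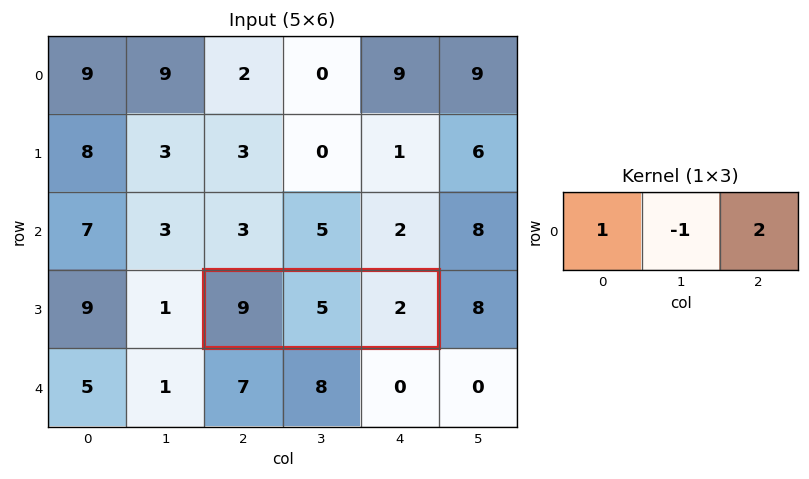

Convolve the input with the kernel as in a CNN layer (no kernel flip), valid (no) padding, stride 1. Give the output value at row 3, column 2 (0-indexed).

The receptive field on the input at this output position is [9 5 2]. Elementwise product with the kernel and sum: 9·1 + 5·-1 + 2·2.

8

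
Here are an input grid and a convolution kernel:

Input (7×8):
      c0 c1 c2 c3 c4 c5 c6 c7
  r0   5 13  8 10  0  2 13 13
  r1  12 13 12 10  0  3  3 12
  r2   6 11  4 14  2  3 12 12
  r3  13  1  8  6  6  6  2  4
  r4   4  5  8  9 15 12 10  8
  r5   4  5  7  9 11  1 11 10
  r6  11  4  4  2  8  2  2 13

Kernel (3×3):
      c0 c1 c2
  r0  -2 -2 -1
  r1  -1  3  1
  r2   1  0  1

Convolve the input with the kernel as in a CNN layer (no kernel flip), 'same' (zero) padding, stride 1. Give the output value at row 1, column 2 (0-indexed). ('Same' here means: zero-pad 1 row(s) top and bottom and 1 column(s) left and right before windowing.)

6

The receptive field on the zero-padded input at this output position is [13 8 10 / 13 12 10 / 11 4 14]. Elementwise product with the kernel and sum: 13·-2 + 8·-2 + 10·-1 + 13·-1 + 12·3 + 10·1 + 11·1 + 14·1.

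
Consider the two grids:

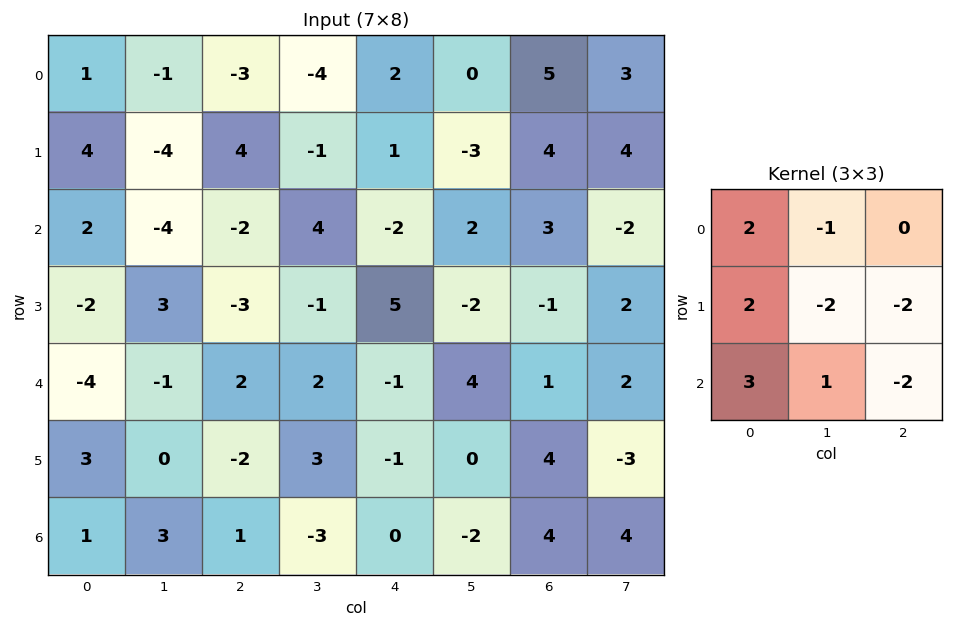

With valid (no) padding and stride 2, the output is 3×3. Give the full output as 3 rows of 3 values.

Output[0,0]: The receptive field on the input at this output position is [1 -1 -3 / 4 -4 4 / 2 -4 -2]. Elementwise product with the kernel and sum: 1·2 + -1·-1 + 4·2 + -4·-2 + 4·-2 + 2·3 + -4·1 + -2·-2.

17 8 -6
-13 -12 9
7 -6 -26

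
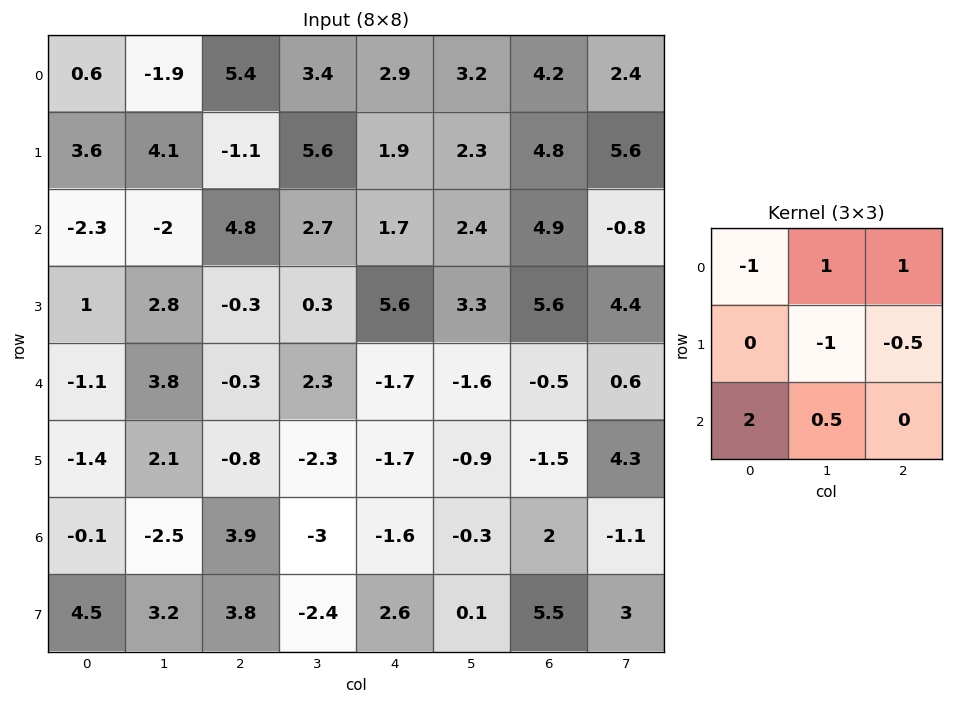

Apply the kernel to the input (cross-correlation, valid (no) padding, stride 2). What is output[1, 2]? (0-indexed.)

-4.7

The receptive field on the input at this output position is [1.7 2.4 4.9 / 5.6 3.3 5.6 / -1.7 -1.6 -0.5]. Elementwise product with the kernel and sum: 1.7·-1 + 2.4·1 + 4.9·1 + 3.3·-1 + 5.6·-0.5 + -1.7·2 + -1.6·0.5.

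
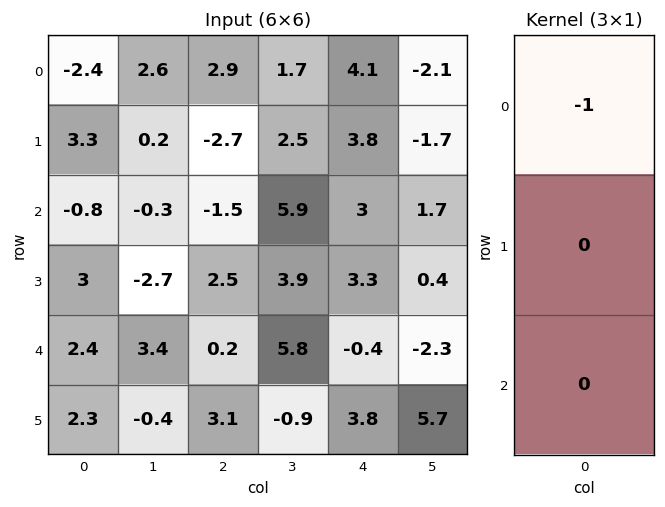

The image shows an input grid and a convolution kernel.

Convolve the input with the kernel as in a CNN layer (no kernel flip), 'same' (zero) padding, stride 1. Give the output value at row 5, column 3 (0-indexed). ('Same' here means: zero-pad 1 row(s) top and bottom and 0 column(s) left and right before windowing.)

-5.8

The receptive field on the zero-padded input at this output position is [5.8 / -0.9 / 0]. Elementwise product with the kernel and sum: 5.8·-1.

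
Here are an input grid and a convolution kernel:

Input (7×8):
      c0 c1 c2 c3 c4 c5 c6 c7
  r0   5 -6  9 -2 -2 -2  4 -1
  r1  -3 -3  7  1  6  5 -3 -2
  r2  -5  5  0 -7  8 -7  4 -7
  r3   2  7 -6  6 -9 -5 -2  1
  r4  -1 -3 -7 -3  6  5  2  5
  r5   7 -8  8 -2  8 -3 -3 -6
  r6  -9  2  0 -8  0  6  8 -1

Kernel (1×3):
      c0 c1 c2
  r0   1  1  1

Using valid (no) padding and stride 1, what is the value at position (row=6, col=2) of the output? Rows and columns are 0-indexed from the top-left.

-8

The receptive field on the input at this output position is [0 -8 0]. Elementwise product with the kernel and sum: 0·1 + -8·1 + 0·1.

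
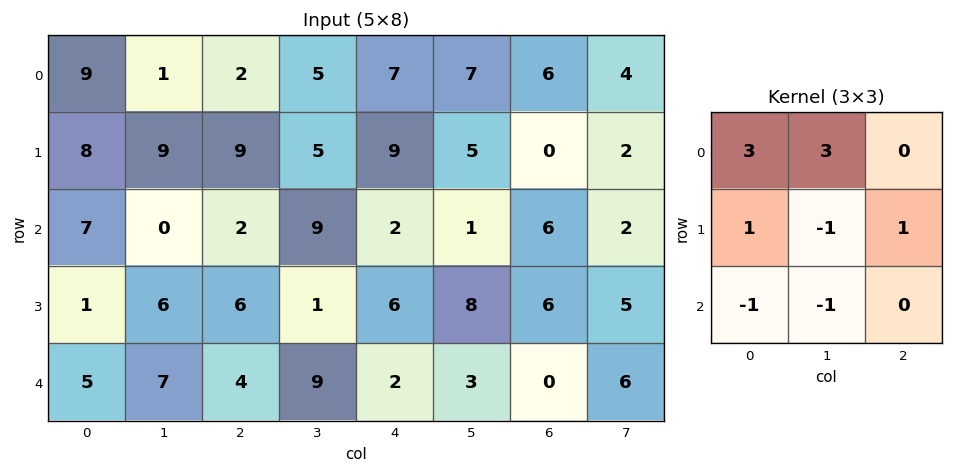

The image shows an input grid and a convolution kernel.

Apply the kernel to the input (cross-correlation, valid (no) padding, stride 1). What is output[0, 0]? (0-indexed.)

31

The receptive field on the input at this output position is [9 1 2 / 8 9 9 / 7 0 2]. Elementwise product with the kernel and sum: 9·3 + 1·3 + 8·1 + 9·-1 + 9·1 + 7·-1 + 0·-1.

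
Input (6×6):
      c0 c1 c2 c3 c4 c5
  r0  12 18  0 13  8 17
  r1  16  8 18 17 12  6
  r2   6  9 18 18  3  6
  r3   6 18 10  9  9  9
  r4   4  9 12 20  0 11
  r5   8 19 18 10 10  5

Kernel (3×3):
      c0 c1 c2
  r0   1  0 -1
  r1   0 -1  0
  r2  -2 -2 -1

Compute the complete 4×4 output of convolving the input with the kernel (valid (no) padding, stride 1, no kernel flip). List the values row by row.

Output[0,0]: The receptive field on the input at this output position is [12 18 0 / 16 8 18 / 6 9 18]. Elementwise product with the kernel and sum: 12·1 + 0·-1 + 8·-1 + 6·-2 + 9·-2 + 18·-1.

-44 -85 -100 -64
-69 -92 -59 -37
-68 -81 -58 -48
-85 -87 -85 -45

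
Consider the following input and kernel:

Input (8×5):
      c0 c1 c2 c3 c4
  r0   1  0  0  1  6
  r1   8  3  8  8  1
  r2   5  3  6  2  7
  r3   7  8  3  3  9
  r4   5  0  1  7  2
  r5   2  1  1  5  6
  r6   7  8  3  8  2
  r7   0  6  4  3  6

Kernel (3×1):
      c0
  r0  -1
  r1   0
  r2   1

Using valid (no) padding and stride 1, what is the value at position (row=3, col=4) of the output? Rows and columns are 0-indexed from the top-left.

The receptive field on the input at this output position is [9 / 2 / 6]. Elementwise product with the kernel and sum: 9·-1 + 6·1.

-3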